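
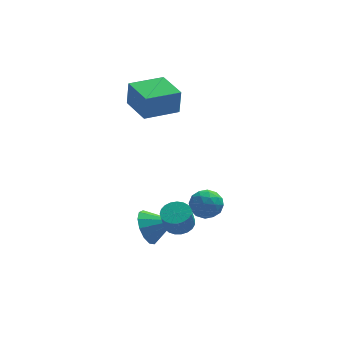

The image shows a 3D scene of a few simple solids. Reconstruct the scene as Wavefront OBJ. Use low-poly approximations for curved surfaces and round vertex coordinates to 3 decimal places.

v -0.365 2.211 2.585
v -0.272 2.194 4.062
v -1.061 4.042 2.65
v -0.968 4.026 4.127
v 1.528 2.934 2.473
v 1.621 2.918 3.95
v 0.832 4.766 2.538
v 0.925 4.749 4.015
v 1.92 -0.453 -1.738
v 2.501 -0.693 -1.045
v 2.239 -1.747 -2.455
v 2.82 -1.987 -1.762
v 1.897 -1.961 -1.611
v 1.7 -1.161 -1.168
v 3.04 -1.279 -2.332
v 2.843 -0.479 -1.889
v 3.193 -1.204 -1.412
v 2.487 -1.625 -0.966
v 2.253 -0.815 -2.534
v 1.547 -1.236 -2.088
v 2.182 -0.459 -1.329
v 2.558 -1.981 -2.171
v 2.015 -1.966 -2.082
v 2.357 -2.107 -1.675
v 1.711 -0.734 -1.401
v 2.053 -0.875 -0.993
v 1.698 -1.621 -1.326
v 2.687 -1.565 -2.507
v 3.029 -1.706 -2.099
v 2.383 -0.333 -1.825
v 2.725 -0.474 -1.418
v 3.042 -0.819 -2.174
v 2.931 -0.9 -1.137
v 3.119 -1.661 -1.559
v 3.248 -1.245 -1.894
v 3.132 -0.775 -1.633
v 2.515 -1.148 -0.875
v 2.704 -1.909 -1.296
v 2.161 -1.894 -1.207
v 2.045 -1.423 -0.947
v 2.923 -1.448 -1.091
v 2.036 -0.531 -2.204
v 2.225 -1.292 -2.625
v 2.695 -1.017 -2.553
v 2.579 -0.546 -2.293
v 1.621 -0.779 -1.941
v 1.809 -1.54 -2.363
v 1.608 -1.665 -1.867
v 1.492 -1.195 -1.606
v 1.817 -0.992 -2.409
v 0.843 -2.592 -2.048
v 1.582 -2.866 -1.991
v 1.355 -3.242 -0.874
v 0.617 -2.968 -0.932
v 1.615 -2.558 -1.88
v 1.388 -2.934 -0.764
v 1.514 -2.256 -1.799
v 1.287 -2.632 -0.682
v 1.297 -2.012 -1.761
v 1.07 -2.389 -0.644
v 1.002 -1.869 -1.772
v 0.775 -2.245 -0.656
v 0.679 -1.85 -1.832
v 0.452 -2.226 -0.715
v 0.385 -1.96 -1.928
v 0.158 -2.336 -0.812
v 0.17 -2.179 -2.046
v -0.057 -2.555 -0.929
v 0.071 -2.469 -2.164
v -0.155 -2.846 -1.047
v 0.106 -2.781 -2.262
v -0.12 -3.157 -1.145
v 0.269 -3.06 -2.323
v 0.042 -3.436 -1.206
v 0.531 -3.258 -2.336
v 0.304 -3.634 -1.22
v 0.846 -3.341 -2.3
v 0.62 -3.717 -1.183
v 1.162 -3.294 -2.22
v 0.935 -3.67 -1.104
v 1.422 -3.126 -2.111
v 1.195 -3.502 -0.994
v -0.591 -1.232 -3.256
v -0.055 -0.676 -4.025
v 0.791 -1.608 -2.564
v -0.173 -0.277 -3.573
v -0.423 -0.181 -3.02
v -0.727 -0.419 -2.543
v -0.988 -0.916 -2.291
v -1.122 -1.512 -2.346
v -1.088 -2.02 -2.69
v -0.896 -2.278 -3.213
v -0.607 -2.204 -3.75
v -0.313 -1.821 -4.13
v -0.107 -1.252 -4.232
f 2 4 1
f 5 2 1
f 1 4 3
f 3 5 1
f 2 8 4
f 6 2 5
f 6 8 2
f 4 8 3
f 7 5 3
f 3 8 7
f 7 6 5
f 8 6 7
f 9 46 25
f 46 20 49
f 25 49 14
f 46 49 25
f 9 25 21
f 25 14 26
f 21 26 10
f 25 26 21
f 9 21 30
f 21 10 31
f 30 31 16
f 21 31 30
f 9 30 42
f 30 16 45
f 42 45 19
f 30 45 42
f 9 42 46
f 42 19 50
f 46 50 20
f 42 50 46
f 10 26 37
f 26 14 40
f 37 40 18
f 26 40 37
f 14 49 27
f 49 20 48
f 27 48 13
f 49 48 27
f 20 50 47
f 50 19 43
f 47 43 11
f 50 43 47
f 19 45 44
f 45 16 32
f 44 32 15
f 45 32 44
f 16 31 36
f 31 10 33
f 36 33 17
f 31 33 36
f 12 38 24
f 38 18 39
f 24 39 13
f 38 39 24
f 12 24 22
f 24 13 23
f 22 23 11
f 24 23 22
f 12 22 29
f 22 11 28
f 29 28 15
f 22 28 29
f 12 29 34
f 29 15 35
f 34 35 17
f 29 35 34
f 12 34 38
f 34 17 41
f 38 41 18
f 34 41 38
f 13 39 27
f 39 18 40
f 27 40 14
f 39 40 27
f 11 23 47
f 23 13 48
f 47 48 20
f 23 48 47
f 15 28 44
f 28 11 43
f 44 43 19
f 28 43 44
f 17 35 36
f 35 15 32
f 36 32 16
f 35 32 36
f 18 41 37
f 41 17 33
f 37 33 10
f 41 33 37
f 52 51 55
f 52 55 53
f 53 55 56
f 53 56 54
f 55 51 57
f 55 57 56
f 56 57 58
f 56 58 54
f 57 51 59
f 57 59 58
f 58 59 60
f 58 60 54
f 59 51 61
f 59 61 60
f 60 61 62
f 60 62 54
f 61 51 63
f 61 63 62
f 62 63 64
f 62 64 54
f 63 51 65
f 63 65 64
f 64 65 66
f 64 66 54
f 65 51 67
f 65 67 66
f 66 67 68
f 66 68 54
f 67 51 69
f 67 69 68
f 68 69 70
f 68 70 54
f 69 51 71
f 69 71 70
f 70 71 72
f 70 72 54
f 71 51 73
f 71 73 72
f 72 73 74
f 72 74 54
f 73 51 75
f 73 75 74
f 74 75 76
f 74 76 54
f 75 51 77
f 75 77 76
f 76 77 78
f 76 78 54
f 77 51 79
f 77 79 78
f 78 79 80
f 78 80 54
f 79 51 81
f 79 81 80
f 80 81 82
f 80 82 54
f 81 51 52
f 81 52 82
f 82 52 53
f 82 53 54
f 84 83 86
f 84 86 85
f 86 83 87
f 86 87 85
f 87 83 88
f 87 88 85
f 88 83 89
f 88 89 85
f 89 83 90
f 89 90 85
f 90 83 91
f 90 91 85
f 91 83 92
f 91 92 85
f 92 83 93
f 92 93 85
f 93 83 94
f 93 94 85
f 94 83 95
f 94 95 85
f 95 83 84
f 95 84 85



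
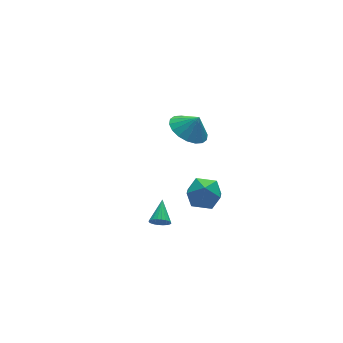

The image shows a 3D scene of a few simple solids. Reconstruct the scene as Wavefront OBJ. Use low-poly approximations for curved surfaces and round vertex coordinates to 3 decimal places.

v 1.825 2.337 -0.385
v 2.715 1.979 -0.924
v 2.315 2.123 0.565
v 2.808 2.456 -0.864
v 2.707 2.909 -0.71
v 2.431 3.249 -0.491
v 2.036 3.409 -0.251
v 1.598 3.356 -0.038
v 1.206 3.102 0.107
v 0.936 2.696 0.154
v 0.842 2.219 0.094
v 0.944 1.766 -0.06
v 1.219 1.425 -0.279
v 1.615 1.266 -0.519
v 2.053 1.319 -0.732
v 2.445 1.573 -0.877
v -3.371 -4.259 0.627
v -3.095 -4.609 0.895
v -2.729 -3.321 1.193
v -2.981 -4.588 0.729
v -2.926 -4.516 0.547
v -2.939 -4.405 0.378
v -3.017 -4.272 0.246
v -3.15 -4.137 0.173
v -3.316 -4.021 0.169
v -3.491 -3.941 0.234
v -3.647 -3.909 0.36
v -3.761 -3.931 0.526
v -3.816 -4.003 0.707
v -3.803 -4.114 0.877
v -3.725 -4.247 1.008
v -3.592 -4.382 1.082
v -3.426 -4.498 1.086
v -3.251 -4.578 1.021
v -1.368 -3.174 0.876
v -0.922 -2.491 0.337
v -0.098 -4.109 0.743
v 0.348 -3.426 0.204
v 0.187 -3.269 1.155
v -0.598 -2.691 1.237
v -0.422 -3.909 -0.157
v -1.207 -3.331 -0.075
v -0.337 -2.946 -0.302
v 0.039 -2.55 0.509
v -1.059 -4.05 0.571
v -0.683 -3.654 1.382
f 2 1 4
f 2 4 3
f 4 1 5
f 4 5 3
f 5 1 6
f 5 6 3
f 6 1 7
f 6 7 3
f 7 1 8
f 7 8 3
f 8 1 9
f 8 9 3
f 9 1 10
f 9 10 3
f 10 1 11
f 10 11 3
f 11 1 12
f 11 12 3
f 12 1 13
f 12 13 3
f 13 1 14
f 13 14 3
f 14 1 15
f 14 15 3
f 15 1 16
f 15 16 3
f 16 1 2
f 16 2 3
f 18 17 20
f 18 20 19
f 20 17 21
f 20 21 19
f 21 17 22
f 21 22 19
f 22 17 23
f 22 23 19
f 23 17 24
f 23 24 19
f 24 17 25
f 24 25 19
f 25 17 26
f 25 26 19
f 26 17 27
f 26 27 19
f 27 17 28
f 27 28 19
f 28 17 29
f 28 29 19
f 29 17 30
f 29 30 19
f 30 17 31
f 30 31 19
f 31 17 32
f 31 32 19
f 32 17 33
f 32 33 19
f 33 17 34
f 33 34 19
f 34 17 18
f 34 18 19
f 35 46 40
f 35 40 36
f 35 36 42
f 35 42 45
f 35 45 46
f 36 40 44
f 40 46 39
f 46 45 37
f 45 42 41
f 42 36 43
f 38 44 39
f 38 39 37
f 38 37 41
f 38 41 43
f 38 43 44
f 39 44 40
f 37 39 46
f 41 37 45
f 43 41 42
f 44 43 36



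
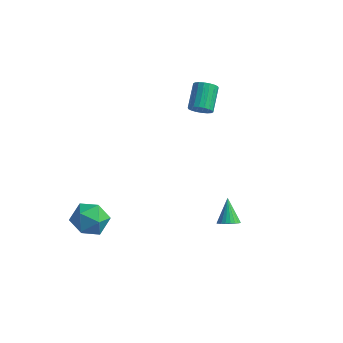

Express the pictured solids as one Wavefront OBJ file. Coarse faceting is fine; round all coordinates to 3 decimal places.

v 4.165 -1.77 -2.532
v 4.486 -1.397 -2.7
v 3.755 -1.01 -1.628
v 4.32 -1.357 -2.808
v 4.129 -1.38 -2.875
v 3.945 -1.463 -2.89
v 3.793 -1.592 -2.85
v 3.699 -1.748 -2.761
v 3.675 -1.908 -2.638
v 3.726 -2.046 -2.499
v 3.844 -2.143 -2.365
v 4.011 -2.182 -2.256
v 4.201 -2.159 -2.189
v 4.386 -2.076 -2.175
v 4.537 -1.947 -2.215
v 4.631 -1.791 -2.303
v 4.655 -1.631 -2.426
v 4.604 -1.493 -2.565
v 1.114 1.804 1.011
v 1.507 2.088 0.71
v 1.238 3.199 1.409
v 0.846 2.916 1.709
v 1.296 2.123 0.574
v 1.027 3.234 1.273
v 1.049 2.094 0.524
v 0.78 3.206 1.223
v 0.815 2.008 0.571
v 0.546 3.12 1.27
v 0.64 1.882 0.704
v 0.371 2.993 1.403
v 0.559 1.74 0.899
v 0.29 2.852 1.598
v 0.588 1.611 1.115
v 0.32 2.723 1.814
v 0.722 1.521 1.311
v 0.453 2.632 2.01
v 0.933 1.486 1.447
v 0.664 2.597 2.146
v 1.18 1.514 1.497
v 0.911 2.626 2.196
v 1.414 1.6 1.45
v 1.145 2.712 2.149
v 1.589 1.727 1.317
v 1.32 2.838 2.016
v 1.67 1.868 1.122
v 1.401 2.98 1.821
v 1.64 1.997 0.906
v 1.372 3.109 1.605
v -2.553 -2.741 -4.268
v -1.919 -2.222 -3.773
v -1.821 -4.038 -3.847
v -1.187 -3.519 -3.352
v -2.094 -3.581 -3.052
v -2.546 -2.779 -3.312
v -1.194 -3.481 -4.308
v -1.646 -2.679 -4.568
v -1.079 -2.68 -3.797
v -1.636 -2.741 -3.021
v -2.104 -3.519 -4.599
v -2.661 -3.58 -3.823
f 2 1 4
f 2 4 3
f 4 1 5
f 4 5 3
f 5 1 6
f 5 6 3
f 6 1 7
f 6 7 3
f 7 1 8
f 7 8 3
f 8 1 9
f 8 9 3
f 9 1 10
f 9 10 3
f 10 1 11
f 10 11 3
f 11 1 12
f 11 12 3
f 12 1 13
f 12 13 3
f 13 1 14
f 13 14 3
f 14 1 15
f 14 15 3
f 15 1 16
f 15 16 3
f 16 1 17
f 16 17 3
f 17 1 18
f 17 18 3
f 18 1 2
f 18 2 3
f 20 19 23
f 20 23 21
f 21 23 24
f 21 24 22
f 23 19 25
f 23 25 24
f 24 25 26
f 24 26 22
f 25 19 27
f 25 27 26
f 26 27 28
f 26 28 22
f 27 19 29
f 27 29 28
f 28 29 30
f 28 30 22
f 29 19 31
f 29 31 30
f 30 31 32
f 30 32 22
f 31 19 33
f 31 33 32
f 32 33 34
f 32 34 22
f 33 19 35
f 33 35 34
f 34 35 36
f 34 36 22
f 35 19 37
f 35 37 36
f 36 37 38
f 36 38 22
f 37 19 39
f 37 39 38
f 38 39 40
f 38 40 22
f 39 19 41
f 39 41 40
f 40 41 42
f 40 42 22
f 41 19 43
f 41 43 42
f 42 43 44
f 42 44 22
f 43 19 45
f 43 45 44
f 44 45 46
f 44 46 22
f 45 19 47
f 45 47 46
f 46 47 48
f 46 48 22
f 47 19 20
f 47 20 48
f 48 20 21
f 48 21 22
f 49 60 54
f 49 54 50
f 49 50 56
f 49 56 59
f 49 59 60
f 50 54 58
f 54 60 53
f 60 59 51
f 59 56 55
f 56 50 57
f 52 58 53
f 52 53 51
f 52 51 55
f 52 55 57
f 52 57 58
f 53 58 54
f 51 53 60
f 55 51 59
f 57 55 56
f 58 57 50



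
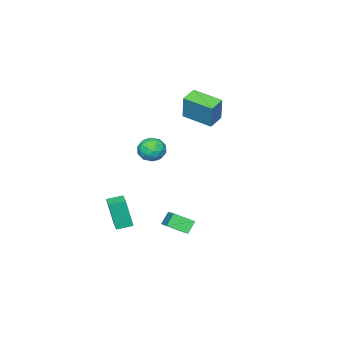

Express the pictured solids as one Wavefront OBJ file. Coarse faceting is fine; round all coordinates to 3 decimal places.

v 2 -0.374 -3.059
v 2.17 -0.701 -1.389
v 2.545 0.3 -2.982
v 2.715 -0.027 -1.312
v 2.665 -0.893 -3.228
v 2.835 -1.22 -1.558
v 3.21 -0.219 -3.151
v 3.38 -0.546 -1.481
v -2.613 -0.318 3.081
v -2.265 0.027 4.551
v -2.879 1.29 2.767
v -2.53 1.635 4.237
v -1.71 -0.215 2.843
v -1.361 0.13 4.313
v -1.975 1.393 2.529
v -1.627 1.738 3.999
v 0.654 0.468 2.149
v 1.041 1.11 1.986
v 1.639 -0.21 1.814
v 2.026 0.432 1.651
v 1.856 0.261 2.38
v 1.247 0.68 2.587
v 1.433 0.22 1.213
v 0.824 0.639 1.42
v 1.522 0.957 1.408
v 1.784 0.983 2.129
v 0.896 -0.083 1.671
v 1.158 -0.057 2.392
v 0.761 0.848 2.096
v 1.919 0.052 1.704
v 1.819 -0.049 2.132
v 2.047 0.329 2.036
v 0.882 0.596 2.45
v 1.11 0.973 2.354
v 1.589 0.474 2.586
v 1.57 -0.073 1.446
v 1.798 0.304 1.35
v 0.633 0.571 1.764
v 0.861 0.949 1.668
v 1.091 0.426 1.214
v 1.271 1.136 1.661
v 1.85 0.738 1.464
v 1.501 0.613 1.207
v 1.143 0.859 1.328
v 1.425 1.151 2.085
v 2.004 0.753 1.888
v 1.904 0.652 2.317
v 1.546 0.898 2.438
v 1.708 1.061 1.745
v 0.676 0.147 1.912
v 1.255 -0.251 1.715
v 1.134 0.002 1.362
v 0.776 0.248 1.483
v 0.83 0.162 2.336
v 1.409 -0.236 2.139
v 1.537 0.041 2.472
v 1.179 0.287 2.593
v 0.972 -0.161 2.055
v 0.207 1.853 -2.999
v 0.789 1.017 -2.51
v 1.478 3.333 -1.984
v 2.06 2.498 -1.494
v 0.72 1.842 -3.626
v 1.302 1.007 -3.136
v 1.991 3.323 -2.61
v 2.573 2.487 -2.121
f 2 4 1
f 5 2 1
f 1 4 3
f 3 5 1
f 2 8 4
f 6 2 5
f 6 8 2
f 4 8 3
f 7 5 3
f 3 8 7
f 7 6 5
f 8 6 7
f 10 12 9
f 13 10 9
f 9 12 11
f 11 13 9
f 10 16 12
f 14 10 13
f 14 16 10
f 12 16 11
f 15 13 11
f 11 16 15
f 15 14 13
f 16 14 15
f 17 54 33
f 54 28 57
f 33 57 22
f 54 57 33
f 17 33 29
f 33 22 34
f 29 34 18
f 33 34 29
f 17 29 38
f 29 18 39
f 38 39 24
f 29 39 38
f 17 38 50
f 38 24 53
f 50 53 27
f 38 53 50
f 17 50 54
f 50 27 58
f 54 58 28
f 50 58 54
f 18 34 45
f 34 22 48
f 45 48 26
f 34 48 45
f 22 57 35
f 57 28 56
f 35 56 21
f 57 56 35
f 28 58 55
f 58 27 51
f 55 51 19
f 58 51 55
f 27 53 52
f 53 24 40
f 52 40 23
f 53 40 52
f 24 39 44
f 39 18 41
f 44 41 25
f 39 41 44
f 20 46 32
f 46 26 47
f 32 47 21
f 46 47 32
f 20 32 30
f 32 21 31
f 30 31 19
f 32 31 30
f 20 30 37
f 30 19 36
f 37 36 23
f 30 36 37
f 20 37 42
f 37 23 43
f 42 43 25
f 37 43 42
f 20 42 46
f 42 25 49
f 46 49 26
f 42 49 46
f 21 47 35
f 47 26 48
f 35 48 22
f 47 48 35
f 19 31 55
f 31 21 56
f 55 56 28
f 31 56 55
f 23 36 52
f 36 19 51
f 52 51 27
f 36 51 52
f 25 43 44
f 43 23 40
f 44 40 24
f 43 40 44
f 26 49 45
f 49 25 41
f 45 41 18
f 49 41 45
f 60 62 59
f 63 60 59
f 59 62 61
f 61 63 59
f 60 66 62
f 64 60 63
f 64 66 60
f 62 66 61
f 65 63 61
f 61 66 65
f 65 64 63
f 66 64 65



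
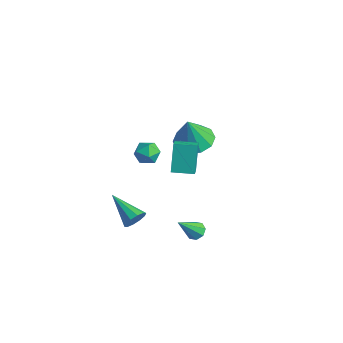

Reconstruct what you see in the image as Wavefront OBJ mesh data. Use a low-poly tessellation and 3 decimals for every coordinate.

v -0.924 -0.073 -1.633
v -1.462 0.422 -0.222
v -0.241 0.788 -1.675
v -0.779 1.283 -0.264
v -0.281 -0.563 -1.216
v -0.819 -0.068 0.195
v 0.402 0.298 -1.258
v -0.136 0.793 0.153
v 0.553 -3.002 -2.903
v 0.805 -3.399 -2.513
v -1.033 -3.258 -2.137
v 0.824 -3.055 -2.358
v 0.74 -2.692 -2.412
v 0.584 -2.447 -2.653
v 0.417 -2.414 -2.989
v 0.302 -2.606 -3.292
v 0.283 -2.95 -3.447
v 0.367 -3.313 -3.393
v 0.522 -3.558 -3.152
v 0.69 -3.591 -2.816
v -4.011 3.189 -3.04
v -3.026 3.551 -3.048
v -3.809 2.671 -1.36
v -3.415 4.032 -2.853
v -4.032 4.191 -2.729
v -4.641 3.967 -2.725
v -5.009 3.446 -2.841
v -4.997 2.826 -3.033
v -4.608 2.345 -3.228
v -3.991 2.186 -3.351
v -3.382 2.41 -3.356
v -3.013 2.931 -3.24
v -3.402 0.011 -1.919
v -3.033 0.301 -1.379
v -2.587 -0.801 -2.041
v -2.218 -0.511 -1.501
v -2.839 -0.84 -1.373
v -3.343 -0.338 -1.298
v -2.277 -0.162 -2.122
v -2.781 0.34 -2.047
v -2.338 0.194 -1.505
v -2.685 -0.225 -1.042
v -2.935 -0.275 -2.378
v -3.282 -0.694 -1.915
v 2.168 -0.803 -3.555
v 2.489 -0.488 -3.314
v 2.292 -1.857 -2.345
v 2.116 -0.423 -3.219
v 1.774 -0.58 -3.321
v 1.662 -0.868 -3.56
v 1.847 -1.117 -3.796
v 2.22 -1.183 -3.891
v 2.562 -1.026 -3.79
v 2.674 -0.738 -3.551
f 2 4 1
f 5 2 1
f 1 4 3
f 3 5 1
f 2 8 4
f 6 2 5
f 6 8 2
f 4 8 3
f 7 5 3
f 3 8 7
f 7 6 5
f 8 6 7
f 10 9 12
f 10 12 11
f 12 9 13
f 12 13 11
f 13 9 14
f 13 14 11
f 14 9 15
f 14 15 11
f 15 9 16
f 15 16 11
f 16 9 17
f 16 17 11
f 17 9 18
f 17 18 11
f 18 9 19
f 18 19 11
f 19 9 20
f 19 20 11
f 20 9 10
f 20 10 11
f 22 21 24
f 22 24 23
f 24 21 25
f 24 25 23
f 25 21 26
f 25 26 23
f 26 21 27
f 26 27 23
f 27 21 28
f 27 28 23
f 28 21 29
f 28 29 23
f 29 21 30
f 29 30 23
f 30 21 31
f 30 31 23
f 31 21 32
f 31 32 23
f 32 21 22
f 32 22 23
f 33 44 38
f 33 38 34
f 33 34 40
f 33 40 43
f 33 43 44
f 34 38 42
f 38 44 37
f 44 43 35
f 43 40 39
f 40 34 41
f 36 42 37
f 36 37 35
f 36 35 39
f 36 39 41
f 36 41 42
f 37 42 38
f 35 37 44
f 39 35 43
f 41 39 40
f 42 41 34
f 46 45 48
f 46 48 47
f 48 45 49
f 48 49 47
f 49 45 50
f 49 50 47
f 50 45 51
f 50 51 47
f 51 45 52
f 51 52 47
f 52 45 53
f 52 53 47
f 53 45 54
f 53 54 47
f 54 45 46
f 54 46 47



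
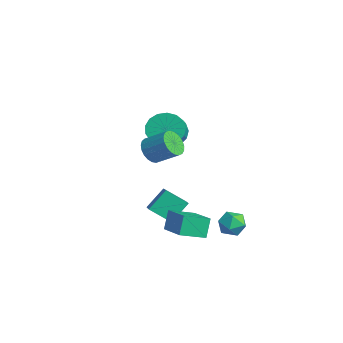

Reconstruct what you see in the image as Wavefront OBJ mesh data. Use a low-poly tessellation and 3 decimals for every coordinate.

v 0.473 -3.105 2.903
v 0.752 -2.836 2.308
v 1.506 -2.086 3.002
v 1.227 -2.355 3.597
v 0.525 -2.653 2.358
v 1.279 -1.903 3.052
v 0.289 -2.549 2.502
v 1.044 -1.799 3.195
v 0.085 -2.541 2.715
v 0.84 -1.791 3.409
v -0.052 -2.63 2.961
v 0.703 -1.88 3.654
v -0.098 -2.802 3.197
v 0.656 -2.052 3.89
v -0.046 -3.026 3.382
v 0.709 -2.276 4.075
v 0.096 -3.263 3.484
v 0.851 -2.513 4.178
v 0.303 -3.474 3.486
v 1.058 -2.724 4.18
v 0.54 -3.62 3.387
v 1.295 -2.87 4.081
v 0.765 -3.678 3.205
v 1.519 -2.928 3.898
v 0.939 -3.636 2.97
v 1.694 -2.886 3.664
v 1.033 -3.503 2.724
v 1.787 -2.753 3.417
v 1.03 -3.301 2.509
v 1.784 -2.551 3.202
v 0.93 -3.065 2.362
v 1.685 -2.315 3.055
v -1.538 -1.428 -3.07
v -2.121 -2.299 -2.335
v -1.718 -0.516 -2.133
v -2.302 -1.387 -1.398
v -0.658 -1.673 -2.662
v -1.242 -2.544 -1.927
v -0.839 -0.761 -1.725
v -1.422 -1.632 -0.99
v -0.145 -2.257 -2.678
v -0.486 -1.905 -1.715
v 0.008 -1.037 -3.069
v -0.333 -0.685 -2.106
v 1.653 -2.275 -2.034
v 1.312 -1.923 -1.071
v 1.806 -1.055 -2.425
v 1.465 -0.703 -1.462
v -0.196 1.251 -2.81
v 0.476 1.505 -3.049
v 0.324 0.195 -2.471
v 0.996 0.449 -2.71
v 0.671 0.756 -2.1
v 0.35 1.409 -2.309
v 0.45 0.291 -3.211
v 0.129 0.944 -3.42
v 0.875 0.911 -3.297
v 1.012 1.199 -2.61
v -0.212 0.501 -2.91
v -0.075 0.789 -2.223
v -4.181 -0.363 1.215
v -3.49 -0.034 0.635
v -2.728 -0.489 1.285
v -3.419 -0.817 1.865
v -3.548 0.305 0.94
v -2.786 -0.15 1.59
v -3.751 0.491 1.307
v -2.989 0.036 1.958
v -4.053 0.481 1.654
v -3.291 0.027 2.304
v -4.384 0.278 1.9
v -3.621 -0.176 2.55
v -4.668 -0.071 1.989
v -3.906 -0.526 2.639
v -4.841 -0.488 1.901
v -4.079 -0.942 2.551
v -4.863 -0.876 1.656
v -4.1 -1.33 2.306
v -4.728 -1.146 1.309
v -3.966 -1.6 1.959
v -4.469 -1.237 0.941
v -3.706 -1.691 1.591
v -4.143 -1.128 0.636
v -3.381 -1.582 1.286
v -3.826 -0.843 0.463
v -3.064 -1.297 1.113
v -3.591 -0.449 0.463
v -2.828 -0.903 1.113
f 2 1 5
f 2 5 3
f 3 5 6
f 3 6 4
f 5 1 7
f 5 7 6
f 6 7 8
f 6 8 4
f 7 1 9
f 7 9 8
f 8 9 10
f 8 10 4
f 9 1 11
f 9 11 10
f 10 11 12
f 10 12 4
f 11 1 13
f 11 13 12
f 12 13 14
f 12 14 4
f 13 1 15
f 13 15 14
f 14 15 16
f 14 16 4
f 15 1 17
f 15 17 16
f 16 17 18
f 16 18 4
f 17 1 19
f 17 19 18
f 18 19 20
f 18 20 4
f 19 1 21
f 19 21 20
f 20 21 22
f 20 22 4
f 21 1 23
f 21 23 22
f 22 23 24
f 22 24 4
f 23 1 25
f 23 25 24
f 24 25 26
f 24 26 4
f 25 1 27
f 25 27 26
f 26 27 28
f 26 28 4
f 27 1 29
f 27 29 28
f 28 29 30
f 28 30 4
f 29 1 31
f 29 31 30
f 30 31 32
f 30 32 4
f 31 1 2
f 31 2 32
f 32 2 3
f 32 3 4
f 34 36 33
f 37 34 33
f 33 36 35
f 35 37 33
f 34 40 36
f 38 34 37
f 38 40 34
f 36 40 35
f 39 37 35
f 35 40 39
f 39 38 37
f 40 38 39
f 42 44 41
f 45 42 41
f 41 44 43
f 43 45 41
f 42 48 44
f 46 42 45
f 46 48 42
f 44 48 43
f 47 45 43
f 43 48 47
f 47 46 45
f 48 46 47
f 49 60 54
f 49 54 50
f 49 50 56
f 49 56 59
f 49 59 60
f 50 54 58
f 54 60 53
f 60 59 51
f 59 56 55
f 56 50 57
f 52 58 53
f 52 53 51
f 52 51 55
f 52 55 57
f 52 57 58
f 53 58 54
f 51 53 60
f 55 51 59
f 57 55 56
f 58 57 50
f 62 61 65
f 62 65 63
f 63 65 66
f 63 66 64
f 65 61 67
f 65 67 66
f 66 67 68
f 66 68 64
f 67 61 69
f 67 69 68
f 68 69 70
f 68 70 64
f 69 61 71
f 69 71 70
f 70 71 72
f 70 72 64
f 71 61 73
f 71 73 72
f 72 73 74
f 72 74 64
f 73 61 75
f 73 75 74
f 74 75 76
f 74 76 64
f 75 61 77
f 75 77 76
f 76 77 78
f 76 78 64
f 77 61 79
f 77 79 78
f 78 79 80
f 78 80 64
f 79 61 81
f 79 81 80
f 80 81 82
f 80 82 64
f 81 61 83
f 81 83 82
f 82 83 84
f 82 84 64
f 83 61 85
f 83 85 84
f 84 85 86
f 84 86 64
f 85 61 87
f 85 87 86
f 86 87 88
f 86 88 64
f 87 61 62
f 87 62 88
f 88 62 63
f 88 63 64



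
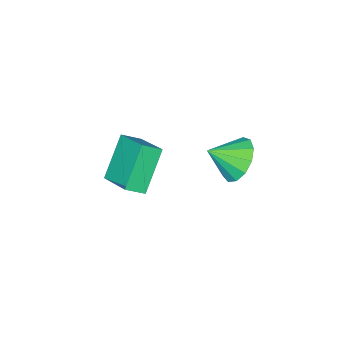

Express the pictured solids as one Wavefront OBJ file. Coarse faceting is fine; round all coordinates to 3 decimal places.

v -3.64 3.582 0.898
v -2.966 3.812 0.196
v -2.7 2.978 1.602
v -2.966 4.24 0.563
v -3.179 4.459 1.036
v -3.539 4.399 1.466
v -3.93 4.081 1.715
v -4.23 3.603 1.706
v -4.342 3.119 1.44
v -4.231 2.782 1.002
v -3.933 2.699 0.531
v -3.541 2.896 0.177
v -3.181 3.311 0.052
v -2.053 -0.84 -2.626
v -3.289 -1.286 -1.065
v -1.624 0.862 -1.8
v -2.859 0.416 -0.239
v -1.381 -1.216 -2.201
v -2.616 -1.662 -0.64
v -0.951 0.486 -1.375
v -2.187 0.04 0.186
f 2 1 4
f 2 4 3
f 4 1 5
f 4 5 3
f 5 1 6
f 5 6 3
f 6 1 7
f 6 7 3
f 7 1 8
f 7 8 3
f 8 1 9
f 8 9 3
f 9 1 10
f 9 10 3
f 10 1 11
f 10 11 3
f 11 1 12
f 11 12 3
f 12 1 13
f 12 13 3
f 13 1 2
f 13 2 3
f 15 17 14
f 18 15 14
f 14 17 16
f 16 18 14
f 15 21 17
f 19 15 18
f 19 21 15
f 17 21 16
f 20 18 16
f 16 21 20
f 20 19 18
f 21 19 20



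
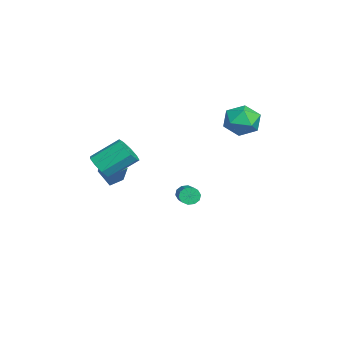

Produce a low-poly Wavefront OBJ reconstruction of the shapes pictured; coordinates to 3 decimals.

v -4.67 0.112 -3.614
v -4.495 0.365 -4.129
v -2.755 0.52 -3.461
v -2.93 0.268 -2.946
v -4.606 0.635 -3.901
v -2.867 0.791 -3.233
v -4.742 0.706 -3.564
v -3.003 0.861 -2.896
v -4.851 0.549 -3.245
v -3.111 0.705 -2.577
v -4.89 0.226 -3.068
v -3.15 0.382 -2.4
v -4.845 -0.14 -3.099
v -3.105 0.015 -2.431
v -4.733 -0.411 -3.327
v -2.994 -0.255 -2.659
v -4.597 -0.481 -3.664
v -2.858 -0.326 -2.996
v -4.489 -0.325 -3.983
v -2.749 -0.169 -3.315
v -4.45 -0.002 -4.16
v -2.71 0.154 -3.492
v 1.787 -4.395 1.45
v 2.421 -3.985 1.038
v 2.186 -2.516 2.137
v 1.553 -2.925 2.55
v 1.906 -3.872 0.778
v 1.671 -2.403 1.877
v 1.335 -4.004 0.832
v 1.1 -2.535 1.931
v 0.976 -4.319 1.176
v 0.741 -2.849 2.275
v 0.997 -4.669 1.648
v 0.762 -3.2 2.747
v 1.387 -4.891 2.028
v 1.152 -3.421 3.127
v 1.965 -4.88 2.138
v 1.73 -3.411 3.237
v 2.46 -4.643 1.926
v 2.225 -3.173 3.025
v 2.64 -4.289 1.492
v 2.405 -2.82 2.591
v -1.098 3.732 2.739
v -0.299 3.367 3.426
v -2.221 2.473 3.374
v -1.422 2.108 4.061
v -1.891 3.104 4.231
v -1.197 3.883 3.839
v -1.323 1.957 2.961
v -0.629 2.736 2.569
v -0.439 2.27 3.563
v -0.79 2.979 4.348
v -1.73 2.861 2.452
v -2.081 3.57 3.237
v -3.735 -4.039 -2.488
v -4.459 -4.697 -1.727
v -4.141 -3.309 -2.243
v -4.866 -3.968 -1.483
v -2.394 -3.792 -0.997
v -3.119 -4.451 -0.237
v -2.801 -3.063 -0.753
v -3.525 -3.721 0.008
f 2 1 5
f 2 5 3
f 3 5 6
f 3 6 4
f 5 1 7
f 5 7 6
f 6 7 8
f 6 8 4
f 7 1 9
f 7 9 8
f 8 9 10
f 8 10 4
f 9 1 11
f 9 11 10
f 10 11 12
f 10 12 4
f 11 1 13
f 11 13 12
f 12 13 14
f 12 14 4
f 13 1 15
f 13 15 14
f 14 15 16
f 14 16 4
f 15 1 17
f 15 17 16
f 16 17 18
f 16 18 4
f 17 1 19
f 17 19 18
f 18 19 20
f 18 20 4
f 19 1 21
f 19 21 20
f 20 21 22
f 20 22 4
f 21 1 2
f 21 2 22
f 22 2 3
f 22 3 4
f 24 23 27
f 24 27 25
f 25 27 28
f 25 28 26
f 27 23 29
f 27 29 28
f 28 29 30
f 28 30 26
f 29 23 31
f 29 31 30
f 30 31 32
f 30 32 26
f 31 23 33
f 31 33 32
f 32 33 34
f 32 34 26
f 33 23 35
f 33 35 34
f 34 35 36
f 34 36 26
f 35 23 37
f 35 37 36
f 36 37 38
f 36 38 26
f 37 23 39
f 37 39 38
f 38 39 40
f 38 40 26
f 39 23 41
f 39 41 40
f 40 41 42
f 40 42 26
f 41 23 24
f 41 24 42
f 42 24 25
f 42 25 26
f 43 54 48
f 43 48 44
f 43 44 50
f 43 50 53
f 43 53 54
f 44 48 52
f 48 54 47
f 54 53 45
f 53 50 49
f 50 44 51
f 46 52 47
f 46 47 45
f 46 45 49
f 46 49 51
f 46 51 52
f 47 52 48
f 45 47 54
f 49 45 53
f 51 49 50
f 52 51 44
f 56 58 55
f 59 56 55
f 55 58 57
f 57 59 55
f 56 62 58
f 60 56 59
f 60 62 56
f 58 62 57
f 61 59 57
f 57 62 61
f 61 60 59
f 62 60 61



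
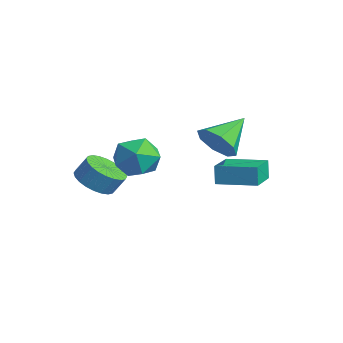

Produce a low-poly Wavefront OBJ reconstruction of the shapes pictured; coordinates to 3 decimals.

v 3.628 -0.475 0.989
v 3.411 -0.39 1.91
v 2.483 0.723 0.608
v 2.266 0.808 1.529
v 4.894 0.792 1.171
v 4.677 0.877 2.092
v 3.749 1.99 0.79
v 3.532 2.075 1.711
v -1.035 -3.704 -0.244
v -0.056 -3.829 -0.46
v 0.193 -3.341 0.389
v -0.785 -3.216 0.604
v -0.13 -3.484 -0.636
v 0.119 -2.997 0.213
v -0.342 -3.173 -0.753
v -0.093 -2.685 0.096
v -0.659 -2.942 -0.792
v -0.41 -2.455 0.057
v -1.033 -2.828 -0.748
v -0.784 -2.341 0.101
v -1.408 -2.847 -0.627
v -1.159 -2.359 0.222
v -1.726 -2.996 -0.448
v -1.477 -2.509 0.401
v -1.938 -3.253 -0.238
v -1.689 -2.766 0.611
v -2.013 -3.579 -0.029
v -1.764 -3.091 0.82
v -1.939 -3.923 0.147
v -1.69 -3.436 0.996
v -1.727 -4.235 0.264
v -1.478 -3.747 1.113
v -1.41 -4.465 0.303
v -1.161 -3.978 1.152
v -1.036 -4.579 0.259
v -0.787 -4.092 1.108
v -0.661 -4.561 0.138
v -0.412 -4.073 0.987
v -0.343 -4.411 -0.041
v -0.094 -3.924 0.808
v -0.131 -4.154 -0.251
v 0.118 -3.667 0.598
v 0.394 -2.364 1.36
v 0.954 -1.723 2.143
v 1.406 -3.857 1.857
v 1.966 -3.216 2.64
v 0.85 -3.474 2.796
v 0.224 -2.551 2.489
v 2.136 -3.029 1.511
v 1.51 -2.106 1.204
v 2.031 -2.134 2.237
v 1.236 -2.409 3.031
v 1.124 -3.171 0.969
v 0.329 -3.446 1.763
v 1.532 0.766 2.145
v 2.249 1.3 1.595
v 1.048 2.374 3.075
v 1.53 1.291 1.236
v 0.812 0.974 1.41
v 0.516 0.535 2.015
v 0.815 0.232 2.696
v 1.534 0.241 3.055
v 2.252 0.557 2.881
v 2.548 0.996 2.276
f 2 4 1
f 5 2 1
f 1 4 3
f 3 5 1
f 2 8 4
f 6 2 5
f 6 8 2
f 4 8 3
f 7 5 3
f 3 8 7
f 7 6 5
f 8 6 7
f 10 9 13
f 10 13 11
f 11 13 14
f 11 14 12
f 13 9 15
f 13 15 14
f 14 15 16
f 14 16 12
f 15 9 17
f 15 17 16
f 16 17 18
f 16 18 12
f 17 9 19
f 17 19 18
f 18 19 20
f 18 20 12
f 19 9 21
f 19 21 20
f 20 21 22
f 20 22 12
f 21 9 23
f 21 23 22
f 22 23 24
f 22 24 12
f 23 9 25
f 23 25 24
f 24 25 26
f 24 26 12
f 25 9 27
f 25 27 26
f 26 27 28
f 26 28 12
f 27 9 29
f 27 29 28
f 28 29 30
f 28 30 12
f 29 9 31
f 29 31 30
f 30 31 32
f 30 32 12
f 31 9 33
f 31 33 32
f 32 33 34
f 32 34 12
f 33 9 35
f 33 35 34
f 34 35 36
f 34 36 12
f 35 9 37
f 35 37 36
f 36 37 38
f 36 38 12
f 37 9 39
f 37 39 38
f 38 39 40
f 38 40 12
f 39 9 41
f 39 41 40
f 40 41 42
f 40 42 12
f 41 9 10
f 41 10 42
f 42 10 11
f 42 11 12
f 43 54 48
f 43 48 44
f 43 44 50
f 43 50 53
f 43 53 54
f 44 48 52
f 48 54 47
f 54 53 45
f 53 50 49
f 50 44 51
f 46 52 47
f 46 47 45
f 46 45 49
f 46 49 51
f 46 51 52
f 47 52 48
f 45 47 54
f 49 45 53
f 51 49 50
f 52 51 44
f 56 55 58
f 56 58 57
f 58 55 59
f 58 59 57
f 59 55 60
f 59 60 57
f 60 55 61
f 60 61 57
f 61 55 62
f 61 62 57
f 62 55 63
f 62 63 57
f 63 55 64
f 63 64 57
f 64 55 56
f 64 56 57



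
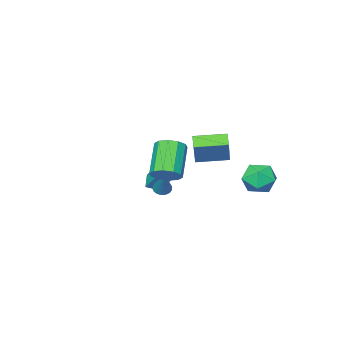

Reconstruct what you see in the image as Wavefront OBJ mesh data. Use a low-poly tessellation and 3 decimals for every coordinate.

v 2.306 0.13 -0.985
v 2.759 -0.125 -1.002
v 2.914 1.11 0.525
v 2.798 0.034 -1.121
v 2.763 0.208 -1.22
v 2.658 0.37 -1.283
v 2.499 0.495 -1.3
v 2.311 0.565 -1.269
v 2.122 0.568 -1.196
v 1.961 0.505 -1.09
v 1.853 0.384 -0.968
v 1.813 0.225 -0.848
v 1.849 0.051 -0.75
v 1.954 -0.11 -0.687
v 2.112 -0.236 -0.669
v 2.301 -0.305 -0.7
v 2.489 -0.309 -0.774
v 2.65 -0.245 -0.88
v -0.667 -3.986 -3.707
v -1.238 -4.599 -3.161
v -0.647 -2.926 -2.496
v -1.219 -3.538 -1.95
v 0.039 -4.362 -3.39
v -0.533 -4.974 -2.844
v 0.058 -3.301 -2.179
v -0.513 -3.914 -1.633
v 4.055 2.718 1.483
v 4.755 2.622 1.972
v 3.606 1.545 3.406
v 2.905 1.642 2.917
v 4.514 3.073 2.118
v 3.365 1.996 3.552
v 4.098 3.388 2.021
v 2.949 2.311 3.455
v 3.665 3.448 1.718
v 2.515 2.371 3.152
v 3.381 3.229 1.326
v 2.231 2.152 2.76
v 3.354 2.815 0.994
v 2.205 1.738 2.428
v 3.595 2.364 0.848
v 2.446 1.287 2.282
v 4.011 2.049 0.945
v 2.862 0.972 2.379
v 4.445 1.989 1.248
v 3.295 0.912 2.682
v 4.729 2.208 1.64
v 3.579 1.131 3.074
v -2.971 3.223 -0.646
v -2.161 3.538 -1.326
v -1.779 2.382 0.386
v -0.969 2.697 -0.294
v -1.49 3.446 0.327
v -2.226 3.966 -0.31
v -1.714 1.954 -0.63
v -2.45 2.474 -1.267
v -1.384 2.753 -1.316
v -1.245 3.675 -0.725
v -2.695 2.245 -0.215
v -2.556 3.167 0.376
v 0.548 0.592 1.415
v 1.407 1.525 3.114
v -0.914 1.666 1.564
v -0.055 2.599 3.263
v 0.915 1.161 0.917
v 1.774 2.094 2.616
v -0.547 2.235 1.066
v 0.312 3.168 2.765
f 2 1 4
f 2 4 3
f 4 1 5
f 4 5 3
f 5 1 6
f 5 6 3
f 6 1 7
f 6 7 3
f 7 1 8
f 7 8 3
f 8 1 9
f 8 9 3
f 9 1 10
f 9 10 3
f 10 1 11
f 10 11 3
f 11 1 12
f 11 12 3
f 12 1 13
f 12 13 3
f 13 1 14
f 13 14 3
f 14 1 15
f 14 15 3
f 15 1 16
f 15 16 3
f 16 1 17
f 16 17 3
f 17 1 18
f 17 18 3
f 18 1 2
f 18 2 3
f 20 22 19
f 23 20 19
f 19 22 21
f 21 23 19
f 20 26 22
f 24 20 23
f 24 26 20
f 22 26 21
f 25 23 21
f 21 26 25
f 25 24 23
f 26 24 25
f 28 27 31
f 28 31 29
f 29 31 32
f 29 32 30
f 31 27 33
f 31 33 32
f 32 33 34
f 32 34 30
f 33 27 35
f 33 35 34
f 34 35 36
f 34 36 30
f 35 27 37
f 35 37 36
f 36 37 38
f 36 38 30
f 37 27 39
f 37 39 38
f 38 39 40
f 38 40 30
f 39 27 41
f 39 41 40
f 40 41 42
f 40 42 30
f 41 27 43
f 41 43 42
f 42 43 44
f 42 44 30
f 43 27 45
f 43 45 44
f 44 45 46
f 44 46 30
f 45 27 47
f 45 47 46
f 46 47 48
f 46 48 30
f 47 27 28
f 47 28 48
f 48 28 29
f 48 29 30
f 49 60 54
f 49 54 50
f 49 50 56
f 49 56 59
f 49 59 60
f 50 54 58
f 54 60 53
f 60 59 51
f 59 56 55
f 56 50 57
f 52 58 53
f 52 53 51
f 52 51 55
f 52 55 57
f 52 57 58
f 53 58 54
f 51 53 60
f 55 51 59
f 57 55 56
f 58 57 50
f 62 64 61
f 65 62 61
f 61 64 63
f 63 65 61
f 62 68 64
f 66 62 65
f 66 68 62
f 64 68 63
f 67 65 63
f 63 68 67
f 67 66 65
f 68 66 67



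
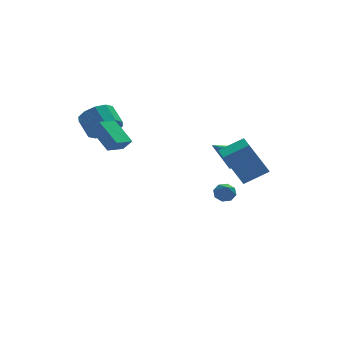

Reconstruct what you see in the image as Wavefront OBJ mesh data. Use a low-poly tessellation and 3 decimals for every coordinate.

v 1.876 -3.335 2.464
v 3.245 -3.407 3.207
v 2.142 -1.637 2.138
v 3.512 -1.709 2.881
v 2.828 -3.831 0.659
v 4.198 -3.903 1.402
v 3.095 -2.133 0.333
v 4.464 -2.205 1.076
v -3.226 0.633 1.791
v -3.805 1.984 2.794
v -2.202 1.333 1.439
v -2.781 2.685 2.441
v -2.799 0.335 2.439
v -3.378 1.687 3.441
v -1.775 1.036 2.086
v -2.354 2.387 3.089
v 4.425 2.175 -0.56
v 4.899 1.853 0.108
v 3.035 2.365 0.52
v 4.95 2.523 0.056
v 4.693 2.989 -0.357
v 4.279 2.979 -0.888
v 3.951 2.498 -1.227
v 3.9 1.828 -1.175
v 4.157 1.362 -0.762
v 4.571 1.372 -0.231
v -2.674 3.284 2.061
v -1.931 3.831 1.539
v -2.203 4.904 2.277
v -2.946 4.356 2.799
v -2.499 3.906 1.221
v -2.771 4.978 1.958
v -3.134 3.743 1.224
v -3.406 4.816 1.961
v -3.593 3.405 1.546
v -3.865 4.477 2.284
v -3.701 3.02 2.066
v -3.973 4.093 2.803
v -3.417 2.736 2.583
v -3.689 3.809 3.321
v -2.849 2.662 2.902
v -3.121 3.734 3.639
v -2.214 2.824 2.899
v -2.486 3.897 3.636
v -1.755 3.163 2.576
v -2.027 4.235 3.314
v -1.647 3.547 2.057
v -1.919 4.62 2.794
v 3.643 1.85 -3.022
v 3.909 2.225 -2.562
v 3.437 0.79 -2.038
v 3.416 2.287 -2.598
v 3.057 2.093 -2.882
v 3.04 1.757 -3.247
v 3.377 1.475 -3.481
v 3.869 1.412 -3.446
v 4.229 1.606 -3.162
v 4.245 1.943 -2.796
f 2 4 1
f 5 2 1
f 1 4 3
f 3 5 1
f 2 8 4
f 6 2 5
f 6 8 2
f 4 8 3
f 7 5 3
f 3 8 7
f 7 6 5
f 8 6 7
f 10 12 9
f 13 10 9
f 9 12 11
f 11 13 9
f 10 16 12
f 14 10 13
f 14 16 10
f 12 16 11
f 15 13 11
f 11 16 15
f 15 14 13
f 16 14 15
f 18 17 20
f 18 20 19
f 20 17 21
f 20 21 19
f 21 17 22
f 21 22 19
f 22 17 23
f 22 23 19
f 23 17 24
f 23 24 19
f 24 17 25
f 24 25 19
f 25 17 26
f 25 26 19
f 26 17 18
f 26 18 19
f 28 27 31
f 28 31 29
f 29 31 32
f 29 32 30
f 31 27 33
f 31 33 32
f 32 33 34
f 32 34 30
f 33 27 35
f 33 35 34
f 34 35 36
f 34 36 30
f 35 27 37
f 35 37 36
f 36 37 38
f 36 38 30
f 37 27 39
f 37 39 38
f 38 39 40
f 38 40 30
f 39 27 41
f 39 41 40
f 40 41 42
f 40 42 30
f 41 27 43
f 41 43 42
f 42 43 44
f 42 44 30
f 43 27 45
f 43 45 44
f 44 45 46
f 44 46 30
f 45 27 47
f 45 47 46
f 46 47 48
f 46 48 30
f 47 27 28
f 47 28 48
f 48 28 29
f 48 29 30
f 50 49 52
f 50 52 51
f 52 49 53
f 52 53 51
f 53 49 54
f 53 54 51
f 54 49 55
f 54 55 51
f 55 49 56
f 55 56 51
f 56 49 57
f 56 57 51
f 57 49 58
f 57 58 51
f 58 49 50
f 58 50 51



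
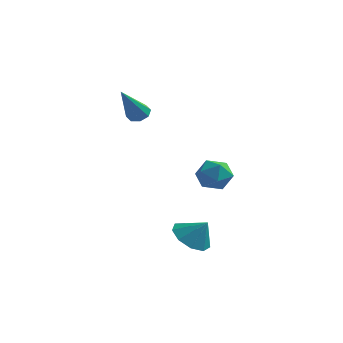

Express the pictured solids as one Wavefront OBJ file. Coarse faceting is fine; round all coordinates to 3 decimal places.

v 1.478 -2.263 -2.141
v 2.179 -2.67 -2.656
v 2.182 -2.217 -1.219
v 2.21 -2.016 -2.711
v 1.898 -1.478 -2.5
v 1.39 -1.307 -2.121
v 0.924 -1.583 -1.751
v 0.716 -2.178 -1.563
v 0.866 -2.812 -1.646
v 1.302 -3.189 -1.96
v 1.82 -3.133 -2.359
v 2.124 -2.278 2.298
v 2.833 -1.849 2.102
v 2.247 -3.011 1.138
v 2.956 -2.582 0.942
v 2.955 -3.125 1.598
v 2.878 -2.672 2.315
v 2.202 -2.188 0.925
v 2.125 -1.735 1.642
v 2.881 -1.793 1.254
v 3.346 -2.373 1.67
v 1.734 -2.487 1.57
v 2.199 -3.067 1.986
v -2.953 2.412 2.621
v -2.402 2.245 2.558
v -3.167 1.068 4.299
v -2.443 2.592 2.831
v -2.784 2.834 2.981
v -3.224 2.829 2.921
v -3.505 2.579 2.685
v -3.463 2.232 2.412
v -3.123 1.99 2.261
v -2.683 1.995 2.322
f 2 1 4
f 2 4 3
f 4 1 5
f 4 5 3
f 5 1 6
f 5 6 3
f 6 1 7
f 6 7 3
f 7 1 8
f 7 8 3
f 8 1 9
f 8 9 3
f 9 1 10
f 9 10 3
f 10 1 11
f 10 11 3
f 11 1 2
f 11 2 3
f 12 23 17
f 12 17 13
f 12 13 19
f 12 19 22
f 12 22 23
f 13 17 21
f 17 23 16
f 23 22 14
f 22 19 18
f 19 13 20
f 15 21 16
f 15 16 14
f 15 14 18
f 15 18 20
f 15 20 21
f 16 21 17
f 14 16 23
f 18 14 22
f 20 18 19
f 21 20 13
f 25 24 27
f 25 27 26
f 27 24 28
f 27 28 26
f 28 24 29
f 28 29 26
f 29 24 30
f 29 30 26
f 30 24 31
f 30 31 26
f 31 24 32
f 31 32 26
f 32 24 33
f 32 33 26
f 33 24 25
f 33 25 26



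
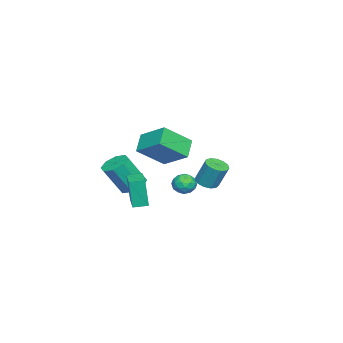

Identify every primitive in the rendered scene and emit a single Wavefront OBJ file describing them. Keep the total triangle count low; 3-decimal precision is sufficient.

v -5.244 -1.495 1.266
v -4.079 -2.782 2.601
v -4.615 0.162 2.315
v -3.45 -1.125 3.65
v -4.13 -1.375 0.41
v -2.965 -2.662 1.745
v -3.501 0.282 1.459
v -2.336 -1.005 2.794
v -0.748 -2.032 0.058
v -0.046 -2.414 -0.355
v 0.551 -3.29 1.469
v -0.152 -2.908 1.882
v 0.103 -1.79 -0.104
v 0.7 -2.666 1.72
v -0.246 -1.308 0.242
v 0.35 -2.184 2.066
v -0.89 -1.25 0.48
v -0.294 -2.126 2.304
v -1.451 -1.65 0.471
v -0.854 -2.526 2.295
v -1.6 -2.274 0.22
v -1.003 -3.15 2.044
v -1.25 -2.756 -0.126
v -0.654 -3.632 1.698
v -0.606 -2.814 -0.364
v -0.01 -3.69 1.46
v 1.985 -1.192 0.189
v 1.91 -1.426 2.023
v 1.606 -0.403 0.274
v 1.531 -0.636 2.107
v 3.409 -0.524 0.333
v 3.334 -0.757 2.166
v 3.03 0.266 0.417
v 2.955 0.032 2.251
v 3.305 3.628 2.818
v 3.98 3.674 2.755
v 4.071 4.278 4.158
v 3.395 4.232 4.222
v 3.837 4.004 2.623
v 3.927 4.607 4.026
v 3.525 4.214 2.552
v 3.615 4.818 3.956
v 3.142 4.239 2.566
v 3.232 4.842 3.97
v 2.812 4.069 2.661
v 2.902 4.673 4.064
v 2.638 3.76 2.805
v 2.728 4.363 4.208
v 2.676 3.409 2.953
v 2.766 4.012 4.356
v 2.913 3.127 3.059
v 3.003 3.731 4.462
v 3.275 3.005 3.088
v 3.365 3.608 4.492
v 3.647 3.081 3.032
v 3.737 3.684 4.435
v 3.909 3.33 2.908
v 4 3.933 4.311
v -2.465 1.056 0.152
v -1.834 1.295 -0.213
v -1.966 -0.075 0.273
v -1.335 0.164 -0.092
v -1.496 0.429 0.61
v -1.804 1.128 0.535
v -1.996 0.092 -0.475
v -2.304 0.791 -0.55
v -1.544 0.699 -0.601
v -1.235 0.907 0.07
v -2.565 0.313 -0.01
v -2.256 0.521 0.661
v -2.193 1.275 -0.041
v -1.607 -0.055 0.101
v -1.701 0.101 0.514
v -1.33 0.241 0.299
v -2.175 1.177 0.399
v -1.804 1.317 0.184
v -1.606 0.808 0.668
v -1.996 -0.097 -0.124
v -1.625 0.043 -0.339
v -2.47 0.979 -0.239
v -2.099 1.119 -0.454
v -2.194 0.412 -0.608
v -1.652 1.065 -0.484
v -1.359 0.4 -0.413
v -1.747 0.358 -0.638
v -1.928 0.769 -0.682
v -1.47 1.188 -0.089
v -1.177 0.523 -0.018
v -1.271 0.678 0.394
v -1.452 1.089 0.351
v -1.3 0.837 -0.317
v -2.623 0.697 0.078
v -2.33 0.032 0.149
v -2.348 0.131 -0.291
v -2.529 0.542 -0.334
v -2.441 0.82 0.473
v -2.148 0.155 0.544
v -1.872 0.451 0.742
v -2.053 0.862 0.698
v -2.5 0.383 0.377
f 2 4 1
f 5 2 1
f 1 4 3
f 3 5 1
f 2 8 4
f 6 2 5
f 6 8 2
f 4 8 3
f 7 5 3
f 3 8 7
f 7 6 5
f 8 6 7
f 10 9 13
f 10 13 11
f 11 13 14
f 11 14 12
f 13 9 15
f 13 15 14
f 14 15 16
f 14 16 12
f 15 9 17
f 15 17 16
f 16 17 18
f 16 18 12
f 17 9 19
f 17 19 18
f 18 19 20
f 18 20 12
f 19 9 21
f 19 21 20
f 20 21 22
f 20 22 12
f 21 9 23
f 21 23 22
f 22 23 24
f 22 24 12
f 23 9 25
f 23 25 24
f 24 25 26
f 24 26 12
f 25 9 10
f 25 10 26
f 26 10 11
f 26 11 12
f 28 30 27
f 31 28 27
f 27 30 29
f 29 31 27
f 28 34 30
f 32 28 31
f 32 34 28
f 30 34 29
f 33 31 29
f 29 34 33
f 33 32 31
f 34 32 33
f 36 35 39
f 36 39 37
f 37 39 40
f 37 40 38
f 39 35 41
f 39 41 40
f 40 41 42
f 40 42 38
f 41 35 43
f 41 43 42
f 42 43 44
f 42 44 38
f 43 35 45
f 43 45 44
f 44 45 46
f 44 46 38
f 45 35 47
f 45 47 46
f 46 47 48
f 46 48 38
f 47 35 49
f 47 49 48
f 48 49 50
f 48 50 38
f 49 35 51
f 49 51 50
f 50 51 52
f 50 52 38
f 51 35 53
f 51 53 52
f 52 53 54
f 52 54 38
f 53 35 55
f 53 55 54
f 54 55 56
f 54 56 38
f 55 35 57
f 55 57 56
f 56 57 58
f 56 58 38
f 57 35 36
f 57 36 58
f 58 36 37
f 58 37 38
f 59 96 75
f 96 70 99
f 75 99 64
f 96 99 75
f 59 75 71
f 75 64 76
f 71 76 60
f 75 76 71
f 59 71 80
f 71 60 81
f 80 81 66
f 71 81 80
f 59 80 92
f 80 66 95
f 92 95 69
f 80 95 92
f 59 92 96
f 92 69 100
f 96 100 70
f 92 100 96
f 60 76 87
f 76 64 90
f 87 90 68
f 76 90 87
f 64 99 77
f 99 70 98
f 77 98 63
f 99 98 77
f 70 100 97
f 100 69 93
f 97 93 61
f 100 93 97
f 69 95 94
f 95 66 82
f 94 82 65
f 95 82 94
f 66 81 86
f 81 60 83
f 86 83 67
f 81 83 86
f 62 88 74
f 88 68 89
f 74 89 63
f 88 89 74
f 62 74 72
f 74 63 73
f 72 73 61
f 74 73 72
f 62 72 79
f 72 61 78
f 79 78 65
f 72 78 79
f 62 79 84
f 79 65 85
f 84 85 67
f 79 85 84
f 62 84 88
f 84 67 91
f 88 91 68
f 84 91 88
f 63 89 77
f 89 68 90
f 77 90 64
f 89 90 77
f 61 73 97
f 73 63 98
f 97 98 70
f 73 98 97
f 65 78 94
f 78 61 93
f 94 93 69
f 78 93 94
f 67 85 86
f 85 65 82
f 86 82 66
f 85 82 86
f 68 91 87
f 91 67 83
f 87 83 60
f 91 83 87



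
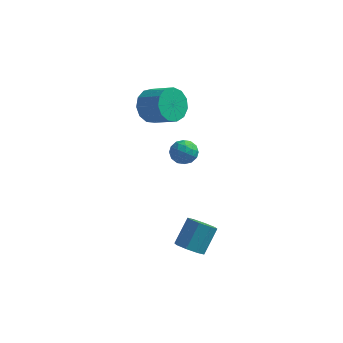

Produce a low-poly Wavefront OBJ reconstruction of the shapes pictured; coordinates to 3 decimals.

v 0.741 -0.172 1.183
v 1.333 -0.145 1.401
v 1.007 -0.935 0.559
v 1.599 -0.908 0.777
v 1.133 -1.114 1.15
v 0.969 -0.643 1.536
v 1.371 -0.437 0.424
v 1.207 0.034 0.81
v 1.722 -0.309 0.933
v 1.575 -0.727 1.381
v 0.765 -0.353 0.579
v 0.618 -0.771 1.027
v 1.014 -0.092 1.347
v 1.326 -0.988 0.613
v 1.053 -1.11 0.832
v 1.4 -1.094 0.961
v 0.8 -0.384 1.426
v 1.147 -0.368 1.554
v 1.03 -0.938 1.407
v 1.193 -0.712 0.406
v 1.54 -0.696 0.534
v 0.94 0.014 0.999
v 1.287 0.03 1.128
v 1.31 -0.142 0.553
v 1.59 -0.172 1.2
v 1.746 -0.62 0.833
v 1.612 -0.344 0.625
v 1.516 -0.067 0.852
v 1.504 -0.418 1.464
v 1.66 -0.866 1.097
v 1.386 -0.988 1.316
v 1.29 -0.71 1.543
v 1.732 -0.514 1.188
v 0.68 -0.214 0.863
v 0.836 -0.662 0.496
v 1.05 -0.37 0.417
v 0.954 -0.092 0.644
v 0.594 -0.46 1.127
v 0.75 -0.908 0.76
v 0.824 -1.013 1.108
v 0.728 -0.736 1.335
v 0.608 -0.566 0.772
v -1.233 2.656 0.96
v -0.777 2.732 0.211
v 0.308 2.341 0.831
v -0.147 2.264 1.58
v -0.748 3.172 0.438
v 0.337 2.781 1.058
v -0.873 3.448 0.83
v 0.212 3.057 1.451
v -1.112 3.473 1.264
v -0.027 3.081 1.884
v -1.39 3.237 1.601
v -0.304 2.846 2.222
v -1.617 2.818 1.735
v -0.532 2.426 2.355
v -1.723 2.346 1.622
v -0.637 1.955 2.242
v -1.673 1.973 1.299
v -0.587 1.582 1.92
v -1.483 1.817 0.869
v -0.398 1.426 1.489
v -1.214 1.927 0.467
v -0.128 1.536 1.087
v -0.951 2.268 0.222
v 0.135 1.877 0.842
v 2.125 -2.933 -2.99
v 2.567 -2.639 -3.381
v 2.858 -1.772 -2.402
v 2.415 -2.067 -2.01
v 2.106 -2.437 -3.424
v 2.397 -1.57 -2.444
v 1.656 -2.525 -3.212
v 1.947 -1.658 -2.233
v 1.481 -2.853 -2.87
v 1.771 -1.986 -1.891
v 1.682 -3.228 -2.598
v 1.973 -2.361 -1.619
v 2.143 -3.43 -2.556
v 2.434 -2.563 -1.576
v 2.593 -3.342 -2.767
v 2.884 -2.475 -1.788
v 2.769 -3.014 -3.109
v 3.059 -2.147 -2.13
f 1 38 17
f 38 12 41
f 17 41 6
f 38 41 17
f 1 17 13
f 17 6 18
f 13 18 2
f 17 18 13
f 1 13 22
f 13 2 23
f 22 23 8
f 13 23 22
f 1 22 34
f 22 8 37
f 34 37 11
f 22 37 34
f 1 34 38
f 34 11 42
f 38 42 12
f 34 42 38
f 2 18 29
f 18 6 32
f 29 32 10
f 18 32 29
f 6 41 19
f 41 12 40
f 19 40 5
f 41 40 19
f 12 42 39
f 42 11 35
f 39 35 3
f 42 35 39
f 11 37 36
f 37 8 24
f 36 24 7
f 37 24 36
f 8 23 28
f 23 2 25
f 28 25 9
f 23 25 28
f 4 30 16
f 30 10 31
f 16 31 5
f 30 31 16
f 4 16 14
f 16 5 15
f 14 15 3
f 16 15 14
f 4 14 21
f 14 3 20
f 21 20 7
f 14 20 21
f 4 21 26
f 21 7 27
f 26 27 9
f 21 27 26
f 4 26 30
f 26 9 33
f 30 33 10
f 26 33 30
f 5 31 19
f 31 10 32
f 19 32 6
f 31 32 19
f 3 15 39
f 15 5 40
f 39 40 12
f 15 40 39
f 7 20 36
f 20 3 35
f 36 35 11
f 20 35 36
f 9 27 28
f 27 7 24
f 28 24 8
f 27 24 28
f 10 33 29
f 33 9 25
f 29 25 2
f 33 25 29
f 44 43 47
f 44 47 45
f 45 47 48
f 45 48 46
f 47 43 49
f 47 49 48
f 48 49 50
f 48 50 46
f 49 43 51
f 49 51 50
f 50 51 52
f 50 52 46
f 51 43 53
f 51 53 52
f 52 53 54
f 52 54 46
f 53 43 55
f 53 55 54
f 54 55 56
f 54 56 46
f 55 43 57
f 55 57 56
f 56 57 58
f 56 58 46
f 57 43 59
f 57 59 58
f 58 59 60
f 58 60 46
f 59 43 61
f 59 61 60
f 60 61 62
f 60 62 46
f 61 43 63
f 61 63 62
f 62 63 64
f 62 64 46
f 63 43 65
f 63 65 64
f 64 65 66
f 64 66 46
f 65 43 44
f 65 44 66
f 66 44 45
f 66 45 46
f 68 67 71
f 68 71 69
f 69 71 72
f 69 72 70
f 71 67 73
f 71 73 72
f 72 73 74
f 72 74 70
f 73 67 75
f 73 75 74
f 74 75 76
f 74 76 70
f 75 67 77
f 75 77 76
f 76 77 78
f 76 78 70
f 77 67 79
f 77 79 78
f 78 79 80
f 78 80 70
f 79 67 81
f 79 81 80
f 80 81 82
f 80 82 70
f 81 67 83
f 81 83 82
f 82 83 84
f 82 84 70
f 83 67 68
f 83 68 84
f 84 68 69
f 84 69 70



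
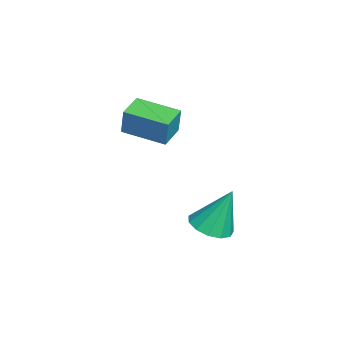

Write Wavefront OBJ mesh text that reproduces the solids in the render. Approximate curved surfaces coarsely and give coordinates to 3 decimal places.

v -3.987 -3.288 -0.987
v -3.738 -3.165 0.334
v -3.29 -1.406 -1.294
v -3.041 -1.283 0.027
v -2.799 -3.757 -1.167
v -2.55 -3.634 0.154
v -2.102 -1.875 -1.474
v -1.853 -1.752 -0.153
v 1.813 0.131 -3.706
v 2.292 0.922 -4.031
v 1.787 0.969 -1.714
v 1.754 1.033 -4.085
v 1.235 0.858 -4.019
v 0.899 0.452 -3.853
v 0.854 -0.056 -3.64
v 1.113 -0.504 -3.448
v 1.595 -0.75 -3.338
v 2.146 -0.717 -3.344
v 2.591 -0.414 -3.466
v 2.79 0.062 -3.663
v 2.678 0.56 -3.874
f 2 4 1
f 5 2 1
f 1 4 3
f 3 5 1
f 2 8 4
f 6 2 5
f 6 8 2
f 4 8 3
f 7 5 3
f 3 8 7
f 7 6 5
f 8 6 7
f 10 9 12
f 10 12 11
f 12 9 13
f 12 13 11
f 13 9 14
f 13 14 11
f 14 9 15
f 14 15 11
f 15 9 16
f 15 16 11
f 16 9 17
f 16 17 11
f 17 9 18
f 17 18 11
f 18 9 19
f 18 19 11
f 19 9 20
f 19 20 11
f 20 9 21
f 20 21 11
f 21 9 10
f 21 10 11



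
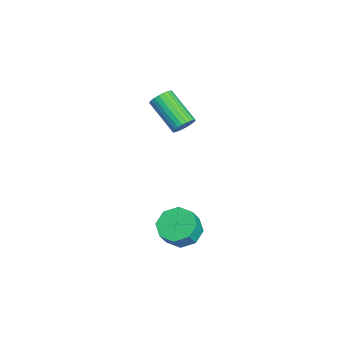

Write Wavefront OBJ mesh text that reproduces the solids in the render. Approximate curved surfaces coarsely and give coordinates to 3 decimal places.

v -1.387 1.536 1.268
v -0.931 1.431 1.718
v -2.296 0.319 2.843
v -2.753 0.424 2.392
v -1.036 1.646 1.803
v -2.401 0.533 2.928
v -1.194 1.844 1.807
v -2.56 0.731 2.931
v -1.382 1.995 1.728
v -2.748 0.882 2.853
v -1.571 2.077 1.579
v -2.936 0.964 2.704
v -1.731 2.076 1.383
v -3.097 0.963 2.508
v -1.84 1.993 1.17
v -3.205 0.88 2.294
v -1.879 1.84 0.971
v -3.245 0.727 2.095
v -1.844 1.641 0.817
v -3.209 0.529 1.942
v -1.739 1.427 0.732
v -3.104 0.314 1.857
v -1.58 1.229 0.729
v -2.946 0.116 1.853
v -1.392 1.078 0.807
v -2.758 -0.035 1.932
v -1.204 0.996 0.956
v -2.569 -0.117 2.081
v -1.043 0.997 1.152
v -2.409 -0.116 2.277
v -0.935 1.08 1.366
v -2.3 -0.033 2.49
v -0.895 1.233 1.565
v -2.261 0.12 2.689
v 3.334 1.378 -2.524
v 4.126 1.961 -2.751
v 4.619 1.645 -1.844
v 3.826 1.062 -1.616
v 3.595 2.335 -2.332
v 4.088 2.018 -1.425
v 2.91 2.148 -2.025
v 3.403 1.832 -1.118
v 2.474 1.51 -2.011
v 2.967 1.194 -1.103
v 2.541 0.795 -2.296
v 3.034 0.479 -1.389
v 3.072 0.422 -2.715
v 3.565 0.105 -1.808
v 3.757 0.608 -3.022
v 4.25 0.292 -2.115
v 4.193 1.246 -3.037
v 4.686 0.93 -2.129
f 2 1 5
f 2 5 3
f 3 5 6
f 3 6 4
f 5 1 7
f 5 7 6
f 6 7 8
f 6 8 4
f 7 1 9
f 7 9 8
f 8 9 10
f 8 10 4
f 9 1 11
f 9 11 10
f 10 11 12
f 10 12 4
f 11 1 13
f 11 13 12
f 12 13 14
f 12 14 4
f 13 1 15
f 13 15 14
f 14 15 16
f 14 16 4
f 15 1 17
f 15 17 16
f 16 17 18
f 16 18 4
f 17 1 19
f 17 19 18
f 18 19 20
f 18 20 4
f 19 1 21
f 19 21 20
f 20 21 22
f 20 22 4
f 21 1 23
f 21 23 22
f 22 23 24
f 22 24 4
f 23 1 25
f 23 25 24
f 24 25 26
f 24 26 4
f 25 1 27
f 25 27 26
f 26 27 28
f 26 28 4
f 27 1 29
f 27 29 28
f 28 29 30
f 28 30 4
f 29 1 31
f 29 31 30
f 30 31 32
f 30 32 4
f 31 1 33
f 31 33 32
f 32 33 34
f 32 34 4
f 33 1 2
f 33 2 34
f 34 2 3
f 34 3 4
f 36 35 39
f 36 39 37
f 37 39 40
f 37 40 38
f 39 35 41
f 39 41 40
f 40 41 42
f 40 42 38
f 41 35 43
f 41 43 42
f 42 43 44
f 42 44 38
f 43 35 45
f 43 45 44
f 44 45 46
f 44 46 38
f 45 35 47
f 45 47 46
f 46 47 48
f 46 48 38
f 47 35 49
f 47 49 48
f 48 49 50
f 48 50 38
f 49 35 51
f 49 51 50
f 50 51 52
f 50 52 38
f 51 35 36
f 51 36 52
f 52 36 37
f 52 37 38



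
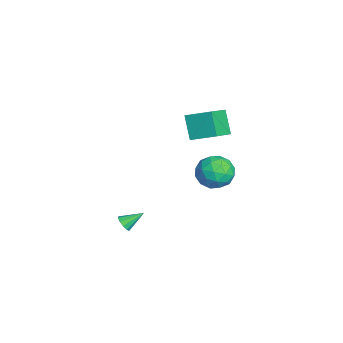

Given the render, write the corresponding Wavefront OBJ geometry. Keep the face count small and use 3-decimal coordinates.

v 2.609 -2.493 -2.898
v 3.195 -2.357 -3.004
v 2.471 -1.287 -2.122
v 2.988 -2.204 -3.279
v 2.636 -2.161 -3.409
v 2.275 -2.245 -3.343
v 2.041 -2.423 -3.107
v 2.024 -2.628 -2.792
v 2.231 -2.782 -2.516
v 2.583 -2.825 -2.387
v 2.944 -2.741 -2.452
v 3.178 -2.562 -2.688
v 3.54 3.936 2.301
v 4.55 3.351 1.848
v 2.49 2.209 2.192
v 3.5 1.624 1.739
v 3.482 2.012 2.928
v 4.131 3.08 2.996
v 2.909 2.48 1.044
v 3.558 3.548 1.112
v 4.159 2.452 1.072
v 4.514 2.162 2.236
v 2.526 3.398 1.804
v 2.881 3.108 2.968
v 4.137 3.796 2.084
v 2.903 1.764 1.956
v 2.893 1.993 2.655
v 3.486 1.649 2.389
v 3.891 3.636 2.759
v 4.484 3.292 2.493
v 3.857 2.505 3.128
v 2.556 2.268 1.547
v 3.149 1.924 1.281
v 3.554 3.911 1.651
v 4.147 3.567 1.385
v 3.183 3.055 0.912
v 4.501 2.923 1.362
v 3.884 1.907 1.297
v 3.537 2.411 0.889
v 3.918 3.038 0.929
v 4.709 2.753 2.046
v 4.092 1.737 1.982
v 4.082 1.966 2.681
v 4.463 2.593 2.721
v 4.48 2.224 1.59
v 2.948 3.823 2.058
v 2.331 2.807 1.994
v 2.577 2.967 1.319
v 2.958 3.594 1.359
v 3.156 3.653 2.743
v 2.539 2.637 2.678
v 3.122 2.522 3.111
v 3.503 3.149 3.151
v 2.56 3.336 2.45
v -3.806 1.69 2.135
v -3.153 3.254 2.825
v -5.371 2.749 1.219
v -4.718 4.313 1.909
v -2.742 1.927 0.591
v -2.089 3.491 1.281
v -4.307 2.986 -0.325
v -3.654 4.55 0.365
f 2 1 4
f 2 4 3
f 4 1 5
f 4 5 3
f 5 1 6
f 5 6 3
f 6 1 7
f 6 7 3
f 7 1 8
f 7 8 3
f 8 1 9
f 8 9 3
f 9 1 10
f 9 10 3
f 10 1 11
f 10 11 3
f 11 1 12
f 11 12 3
f 12 1 2
f 12 2 3
f 13 50 29
f 50 24 53
f 29 53 18
f 50 53 29
f 13 29 25
f 29 18 30
f 25 30 14
f 29 30 25
f 13 25 34
f 25 14 35
f 34 35 20
f 25 35 34
f 13 34 46
f 34 20 49
f 46 49 23
f 34 49 46
f 13 46 50
f 46 23 54
f 50 54 24
f 46 54 50
f 14 30 41
f 30 18 44
f 41 44 22
f 30 44 41
f 18 53 31
f 53 24 52
f 31 52 17
f 53 52 31
f 24 54 51
f 54 23 47
f 51 47 15
f 54 47 51
f 23 49 48
f 49 20 36
f 48 36 19
f 49 36 48
f 20 35 40
f 35 14 37
f 40 37 21
f 35 37 40
f 16 42 28
f 42 22 43
f 28 43 17
f 42 43 28
f 16 28 26
f 28 17 27
f 26 27 15
f 28 27 26
f 16 26 33
f 26 15 32
f 33 32 19
f 26 32 33
f 16 33 38
f 33 19 39
f 38 39 21
f 33 39 38
f 16 38 42
f 38 21 45
f 42 45 22
f 38 45 42
f 17 43 31
f 43 22 44
f 31 44 18
f 43 44 31
f 15 27 51
f 27 17 52
f 51 52 24
f 27 52 51
f 19 32 48
f 32 15 47
f 48 47 23
f 32 47 48
f 21 39 40
f 39 19 36
f 40 36 20
f 39 36 40
f 22 45 41
f 45 21 37
f 41 37 14
f 45 37 41
f 56 58 55
f 59 56 55
f 55 58 57
f 57 59 55
f 56 62 58
f 60 56 59
f 60 62 56
f 58 62 57
f 61 59 57
f 57 62 61
f 61 60 59
f 62 60 61



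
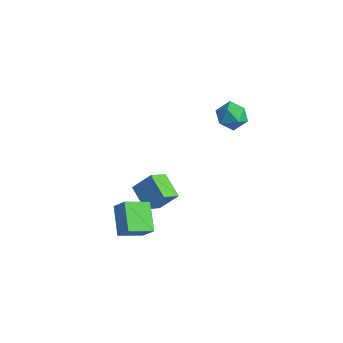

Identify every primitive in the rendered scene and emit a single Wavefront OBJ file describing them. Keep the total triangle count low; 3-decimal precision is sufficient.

v -2.787 3.978 3.902
v -2.314 3.554 4.531
v -3.166 2.706 3.329
v -2.693 2.282 3.958
v -3.441 2.719 4.18
v -3.206 3.506 4.533
v -2.274 2.754 3.327
v -2.039 3.541 3.68
v -1.997 2.798 4.175
v -2.718 2.776 4.703
v -2.762 3.484 3.157
v -3.483 3.462 3.685
v -3.482 -4.212 -0.839
v -4.616 -3.3 0.019
v -2.938 -3.012 -1.394
v -4.072 -2.1 -0.536
v -2.808 -4.14 -0.024
v -3.942 -3.228 0.834
v -2.264 -2.94 -0.579
v -3.398 -2.028 0.279
v -3.636 -2.138 -0.425
v -4.902 -1.722 0.147
v -3.616 -1.115 -1.125
v -4.882 -0.699 -0.554
v -2.978 -1.481 0.554
v -4.244 -1.065 1.125
v -2.958 -0.458 -0.147
v -4.224 -0.042 0.425
f 1 12 6
f 1 6 2
f 1 2 8
f 1 8 11
f 1 11 12
f 2 6 10
f 6 12 5
f 12 11 3
f 11 8 7
f 8 2 9
f 4 10 5
f 4 5 3
f 4 3 7
f 4 7 9
f 4 9 10
f 5 10 6
f 3 5 12
f 7 3 11
f 9 7 8
f 10 9 2
f 14 16 13
f 17 14 13
f 13 16 15
f 15 17 13
f 14 20 16
f 18 14 17
f 18 20 14
f 16 20 15
f 19 17 15
f 15 20 19
f 19 18 17
f 20 18 19
f 22 24 21
f 25 22 21
f 21 24 23
f 23 25 21
f 22 28 24
f 26 22 25
f 26 28 22
f 24 28 23
f 27 25 23
f 23 28 27
f 27 26 25
f 28 26 27



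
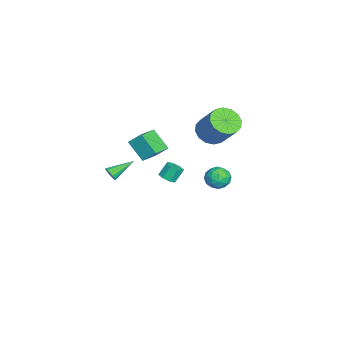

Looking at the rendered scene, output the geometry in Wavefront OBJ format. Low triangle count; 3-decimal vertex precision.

v -0.617 -0.667 -0.616
v -0.134 -0.91 -0.312
v -0.421 -0.436 0.521
v -0.903 -0.193 0.216
v -0.031 -0.493 -0.514
v -0.317 -0.019 0.319
v -0.27 -0.178 -0.775
v -0.557 0.296 0.057
v -0.713 -0.15 -0.944
v -1 0.324 -0.111
v -1.099 -0.424 -0.921
v -1.386 0.05 -0.088
v -1.203 -0.841 -0.719
v -1.489 -0.367 0.114
v -0.963 -1.156 -0.457
v -1.25 -0.682 0.375
v -0.52 -1.184 -0.289
v -0.807 -0.71 0.544
v 1.442 -2.787 3.82
v 1.627 -2.002 4.626
v 0.22 -2.148 3.479
v 0.406 -1.364 4.285
v 2.214 -1.876 2.755
v 2.4 -1.092 3.561
v 0.993 -1.238 2.414
v 1.178 -0.453 3.22
v -4.357 2.512 -2.452
v -3.677 3.09 -2.492
v -3.423 1.41 -2.508
v -2.743 1.988 -2.548
v -3.218 1.909 -1.796
v -3.796 2.59 -1.761
v -3.304 1.91 -3.239
v -3.882 2.591 -3.204
v -3.026 2.718 -2.979
v -2.973 2.718 -2.086
v -4.127 1.782 -2.914
v -4.074 1.782 -2.021
v -4.099 2.898 -2.467
v -3.001 1.602 -2.533
v -3.28 1.556 -2.091
v -2.88 1.896 -2.114
v -4.169 2.604 -2.037
v -3.769 2.944 -2.061
v -3.499 2.25 -1.652
v -3.331 1.556 -2.939
v -2.931 1.896 -2.963
v -4.22 2.604 -2.886
v -3.82 2.944 -2.909
v -3.601 2.25 -3.348
v -3.317 3.019 -2.777
v -2.768 2.371 -2.81
v -3.098 2.325 -3.216
v -3.437 2.726 -3.195
v -3.286 3.019 -2.252
v -2.737 2.371 -2.285
v -3.016 2.325 -1.843
v -3.355 2.725 -1.822
v -2.903 2.8 -2.538
v -4.363 2.129 -2.715
v -3.814 1.481 -2.748
v -3.745 1.775 -3.178
v -4.084 2.175 -3.157
v -4.332 2.129 -2.19
v -3.783 1.481 -2.223
v -3.663 1.774 -1.805
v -4.002 2.175 -1.784
v -4.197 1.7 -2.462
v -4.295 1.762 1.27
v -3.346 1.485 0.836
v -2.316 2.441 2.475
v -3.265 2.718 2.91
v -3.464 1.986 0.618
v -2.434 2.942 2.257
v -3.805 2.427 0.574
v -2.775 3.383 2.214
v -4.277 2.689 0.717
v -3.247 3.646 2.357
v -4.754 2.704 1.009
v -3.724 3.66 2.649
v -5.108 2.465 1.37
v -4.078 3.422 3.01
v -5.244 2.039 1.705
v -4.214 2.995 3.344
v -5.126 1.538 1.923
v -4.096 2.494 3.562
v -4.785 1.097 1.966
v -3.755 2.053 3.606
v -4.313 0.834 1.823
v -3.283 1.791 3.463
v -3.836 0.82 1.531
v -2.806 1.776 3.171
v -3.482 1.058 1.17
v -2.452 2.015 2.81
v 4.32 -3.545 2.934
v 4.67 -3.526 3.305
v 3.54 -2.255 3.606
v 4.764 -3.37 3.114
v 4.739 -3.261 2.875
v 4.602 -3.228 2.652
v 4.389 -3.279 2.504
v 4.157 -3.402 2.472
v 3.97 -3.564 2.564
v 3.875 -3.72 2.755
v 3.9 -3.829 2.994
v 4.038 -3.862 3.217
v 4.25 -3.811 3.364
v 4.482 -3.688 3.396
f 2 1 5
f 2 5 3
f 3 5 6
f 3 6 4
f 5 1 7
f 5 7 6
f 6 7 8
f 6 8 4
f 7 1 9
f 7 9 8
f 8 9 10
f 8 10 4
f 9 1 11
f 9 11 10
f 10 11 12
f 10 12 4
f 11 1 13
f 11 13 12
f 12 13 14
f 12 14 4
f 13 1 15
f 13 15 14
f 14 15 16
f 14 16 4
f 15 1 17
f 15 17 16
f 16 17 18
f 16 18 4
f 17 1 2
f 17 2 18
f 18 2 3
f 18 3 4
f 20 22 19
f 23 20 19
f 19 22 21
f 21 23 19
f 20 26 22
f 24 20 23
f 24 26 20
f 22 26 21
f 25 23 21
f 21 26 25
f 25 24 23
f 26 24 25
f 27 64 43
f 64 38 67
f 43 67 32
f 64 67 43
f 27 43 39
f 43 32 44
f 39 44 28
f 43 44 39
f 27 39 48
f 39 28 49
f 48 49 34
f 39 49 48
f 27 48 60
f 48 34 63
f 60 63 37
f 48 63 60
f 27 60 64
f 60 37 68
f 64 68 38
f 60 68 64
f 28 44 55
f 44 32 58
f 55 58 36
f 44 58 55
f 32 67 45
f 67 38 66
f 45 66 31
f 67 66 45
f 38 68 65
f 68 37 61
f 65 61 29
f 68 61 65
f 37 63 62
f 63 34 50
f 62 50 33
f 63 50 62
f 34 49 54
f 49 28 51
f 54 51 35
f 49 51 54
f 30 56 42
f 56 36 57
f 42 57 31
f 56 57 42
f 30 42 40
f 42 31 41
f 40 41 29
f 42 41 40
f 30 40 47
f 40 29 46
f 47 46 33
f 40 46 47
f 30 47 52
f 47 33 53
f 52 53 35
f 47 53 52
f 30 52 56
f 52 35 59
f 56 59 36
f 52 59 56
f 31 57 45
f 57 36 58
f 45 58 32
f 57 58 45
f 29 41 65
f 41 31 66
f 65 66 38
f 41 66 65
f 33 46 62
f 46 29 61
f 62 61 37
f 46 61 62
f 35 53 54
f 53 33 50
f 54 50 34
f 53 50 54
f 36 59 55
f 59 35 51
f 55 51 28
f 59 51 55
f 70 69 73
f 70 73 71
f 71 73 74
f 71 74 72
f 73 69 75
f 73 75 74
f 74 75 76
f 74 76 72
f 75 69 77
f 75 77 76
f 76 77 78
f 76 78 72
f 77 69 79
f 77 79 78
f 78 79 80
f 78 80 72
f 79 69 81
f 79 81 80
f 80 81 82
f 80 82 72
f 81 69 83
f 81 83 82
f 82 83 84
f 82 84 72
f 83 69 85
f 83 85 84
f 84 85 86
f 84 86 72
f 85 69 87
f 85 87 86
f 86 87 88
f 86 88 72
f 87 69 89
f 87 89 88
f 88 89 90
f 88 90 72
f 89 69 91
f 89 91 90
f 90 91 92
f 90 92 72
f 91 69 93
f 91 93 92
f 92 93 94
f 92 94 72
f 93 69 70
f 93 70 94
f 94 70 71
f 94 71 72
f 96 95 98
f 96 98 97
f 98 95 99
f 98 99 97
f 99 95 100
f 99 100 97
f 100 95 101
f 100 101 97
f 101 95 102
f 101 102 97
f 102 95 103
f 102 103 97
f 103 95 104
f 103 104 97
f 104 95 105
f 104 105 97
f 105 95 106
f 105 106 97
f 106 95 107
f 106 107 97
f 107 95 108
f 107 108 97
f 108 95 96
f 108 96 97



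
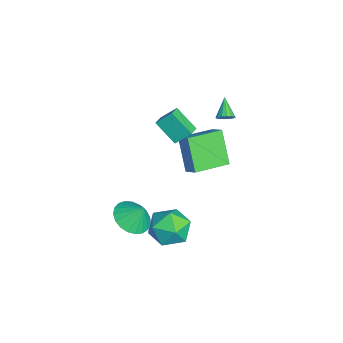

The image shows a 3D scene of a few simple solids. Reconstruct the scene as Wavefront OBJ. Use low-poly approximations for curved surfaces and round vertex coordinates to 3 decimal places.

v -2.619 -1.079 -0.325
v -1.976 -0.632 0.195
v -3.625 0.766 -0.669
v -2.982 1.214 -0.149
v -1.418 -0.754 -2.091
v -0.775 -0.306 -1.571
v -2.424 1.092 -2.435
v -1.781 1.539 -1.915
v 3.434 -3.666 -0.944
v 4.429 -3.539 -1.287
v 3.706 -3.074 0.064
v 4.23 -3.179 -1.446
v 3.894 -2.903 -1.517
v 3.479 -2.759 -1.489
v 3.055 -2.771 -1.367
v 2.697 -2.939 -1.172
v 2.467 -3.232 -0.938
v 2.403 -3.601 -0.704
v 2.518 -3.98 -0.512
v 2.791 -4.306 -0.394
v 3.176 -4.52 -0.372
v 3.605 -4.588 -0.448
v 4.004 -4.495 -0.61
v 4.305 -4.26 -0.83
v 4.455 -3.922 -1.07
v 1.646 -1.385 -2.212
v 2.692 -0.738 -2.203
v 2.568 -2.862 -3.177
v 3.614 -2.215 -3.168
v 3.163 -2.67 -2.118
v 2.594 -1.757 -1.521
v 2.666 -1.843 -3.859
v 2.097 -0.93 -3.262
v 3.323 -1.021 -3.221
v 3.63 -1.532 -2.145
v 1.63 -2.068 -3.235
v 1.937 -2.579 -2.159
v -2.984 1.392 0.87
v -2.662 1.427 1.277
v -3.996 1.408 1.67
v -2.713 1.681 1.207
v -2.837 1.859 1.047
v -3.001 1.911 0.839
v -3.16 1.824 0.64
v -3.271 1.622 0.502
v -3.306 1.358 0.463
v -3.255 1.103 0.533
v -3.131 0.926 0.693
v -2.968 0.873 0.901
v -2.809 0.96 1.1
v -2.697 1.163 1.237
v -1.208 -2.034 2.666
v -1.165 -1.218 3.432
v -0.474 -1.106 1.635
v -0.431 -0.289 2.4
v -0.449 -2.331 2.94
v -0.406 -1.514 3.705
v 0.285 -1.402 1.908
v 0.328 -0.586 2.674
f 2 4 1
f 5 2 1
f 1 4 3
f 3 5 1
f 2 8 4
f 6 2 5
f 6 8 2
f 4 8 3
f 7 5 3
f 3 8 7
f 7 6 5
f 8 6 7
f 10 9 12
f 10 12 11
f 12 9 13
f 12 13 11
f 13 9 14
f 13 14 11
f 14 9 15
f 14 15 11
f 15 9 16
f 15 16 11
f 16 9 17
f 16 17 11
f 17 9 18
f 17 18 11
f 18 9 19
f 18 19 11
f 19 9 20
f 19 20 11
f 20 9 21
f 20 21 11
f 21 9 22
f 21 22 11
f 22 9 23
f 22 23 11
f 23 9 24
f 23 24 11
f 24 9 25
f 24 25 11
f 25 9 10
f 25 10 11
f 26 37 31
f 26 31 27
f 26 27 33
f 26 33 36
f 26 36 37
f 27 31 35
f 31 37 30
f 37 36 28
f 36 33 32
f 33 27 34
f 29 35 30
f 29 30 28
f 29 28 32
f 29 32 34
f 29 34 35
f 30 35 31
f 28 30 37
f 32 28 36
f 34 32 33
f 35 34 27
f 39 38 41
f 39 41 40
f 41 38 42
f 41 42 40
f 42 38 43
f 42 43 40
f 43 38 44
f 43 44 40
f 44 38 45
f 44 45 40
f 45 38 46
f 45 46 40
f 46 38 47
f 46 47 40
f 47 38 48
f 47 48 40
f 48 38 49
f 48 49 40
f 49 38 50
f 49 50 40
f 50 38 51
f 50 51 40
f 51 38 39
f 51 39 40
f 53 55 52
f 56 53 52
f 52 55 54
f 54 56 52
f 53 59 55
f 57 53 56
f 57 59 53
f 55 59 54
f 58 56 54
f 54 59 58
f 58 57 56
f 59 57 58

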